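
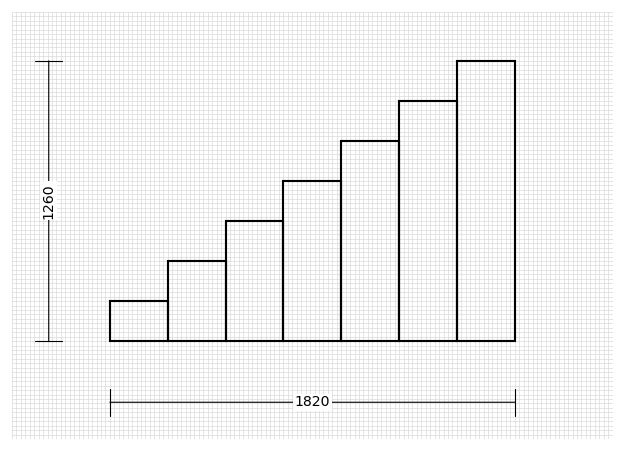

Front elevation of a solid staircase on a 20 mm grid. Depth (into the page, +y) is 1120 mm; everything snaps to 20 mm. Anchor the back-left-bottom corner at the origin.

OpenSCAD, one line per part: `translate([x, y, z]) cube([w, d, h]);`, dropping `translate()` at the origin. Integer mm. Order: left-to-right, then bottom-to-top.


cube([260, 1120, 180]);
translate([260, 0, 0]) cube([260, 1120, 360]);
translate([520, 0, 0]) cube([260, 1120, 540]);
translate([780, 0, 0]) cube([260, 1120, 720]);
translate([1040, 0, 0]) cube([260, 1120, 900]);
translate([1300, 0, 0]) cube([260, 1120, 1080]);
translate([1560, 0, 0]) cube([260, 1120, 1260]);


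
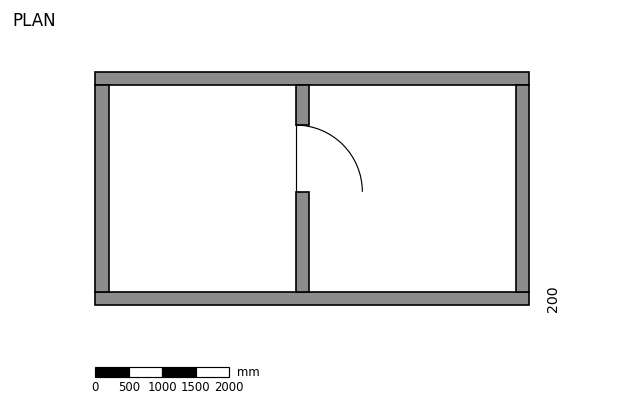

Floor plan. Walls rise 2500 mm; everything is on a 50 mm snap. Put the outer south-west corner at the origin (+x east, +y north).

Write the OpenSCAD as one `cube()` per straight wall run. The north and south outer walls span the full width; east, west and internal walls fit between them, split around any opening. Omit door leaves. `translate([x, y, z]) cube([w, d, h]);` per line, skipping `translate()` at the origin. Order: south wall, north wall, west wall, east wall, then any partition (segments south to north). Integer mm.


cube([6500, 200, 2500]);
translate([0, 3300, 0]) cube([6500, 200, 2500]);
translate([0, 200, 0]) cube([200, 3100, 2500]);
translate([6300, 200, 0]) cube([200, 3100, 2500]);
translate([3000, 200, 0]) cube([200, 1500, 2500]);
translate([3000, 2700, 0]) cube([200, 600, 2500]);


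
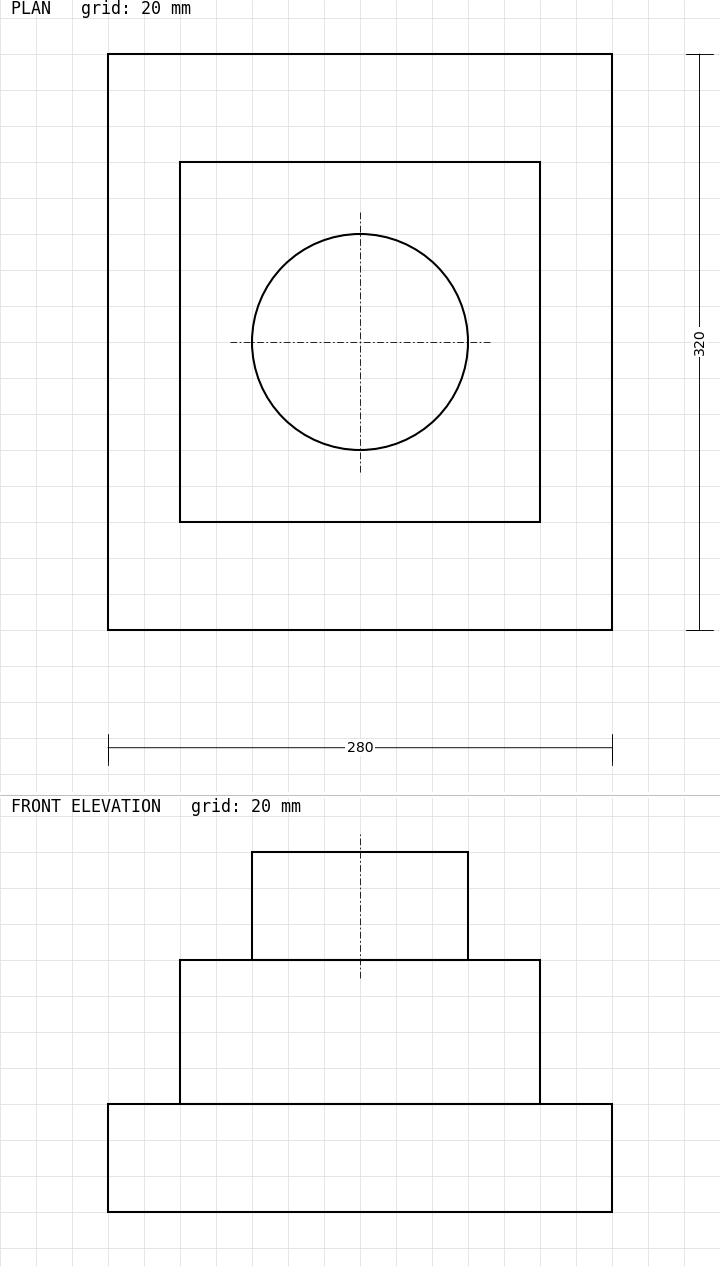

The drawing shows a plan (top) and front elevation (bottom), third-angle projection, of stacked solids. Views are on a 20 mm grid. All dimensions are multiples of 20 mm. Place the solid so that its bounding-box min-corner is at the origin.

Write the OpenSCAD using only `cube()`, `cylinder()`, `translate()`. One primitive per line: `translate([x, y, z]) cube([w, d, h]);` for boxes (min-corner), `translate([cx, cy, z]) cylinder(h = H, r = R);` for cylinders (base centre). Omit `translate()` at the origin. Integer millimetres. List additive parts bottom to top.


cube([280, 320, 60]);
translate([40, 60, 60]) cube([200, 200, 80]);
translate([140, 160, 140]) cylinder(h = 60, r = 60);


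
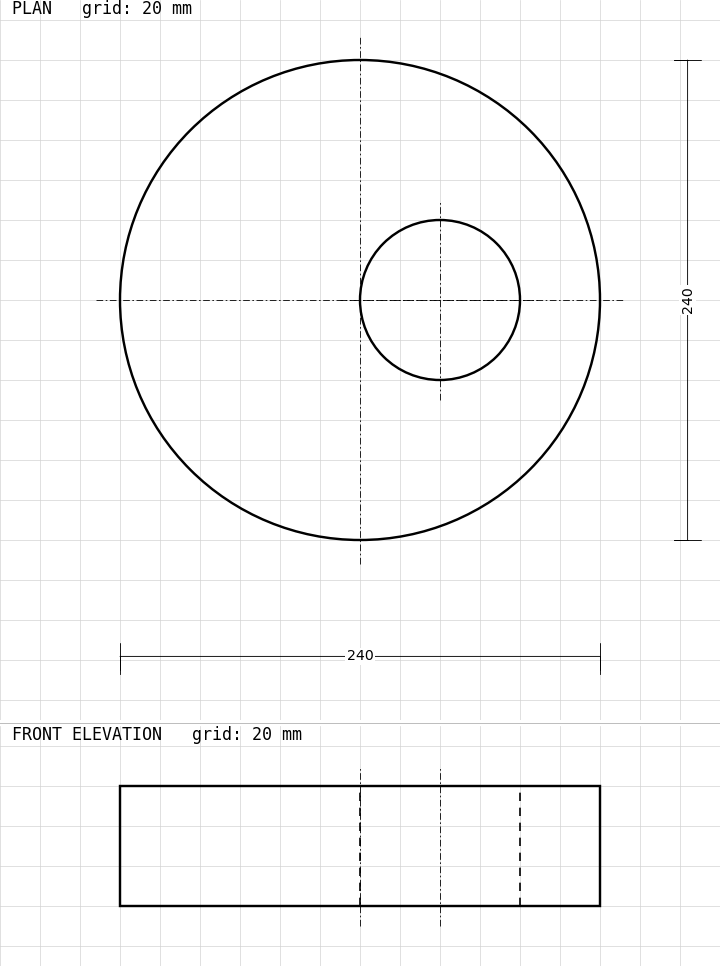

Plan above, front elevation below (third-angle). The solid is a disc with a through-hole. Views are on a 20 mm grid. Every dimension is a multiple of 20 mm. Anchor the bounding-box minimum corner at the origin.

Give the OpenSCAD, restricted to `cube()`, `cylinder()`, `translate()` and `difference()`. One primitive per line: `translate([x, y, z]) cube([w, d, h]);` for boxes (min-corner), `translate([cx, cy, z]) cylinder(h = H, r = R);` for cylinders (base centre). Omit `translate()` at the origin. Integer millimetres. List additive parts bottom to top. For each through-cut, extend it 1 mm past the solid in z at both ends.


difference() {
  translate([120, 120, 0]) cylinder(h = 60, r = 120);
  translate([160, 120, -1]) cylinder(h = 62, r = 40);
}


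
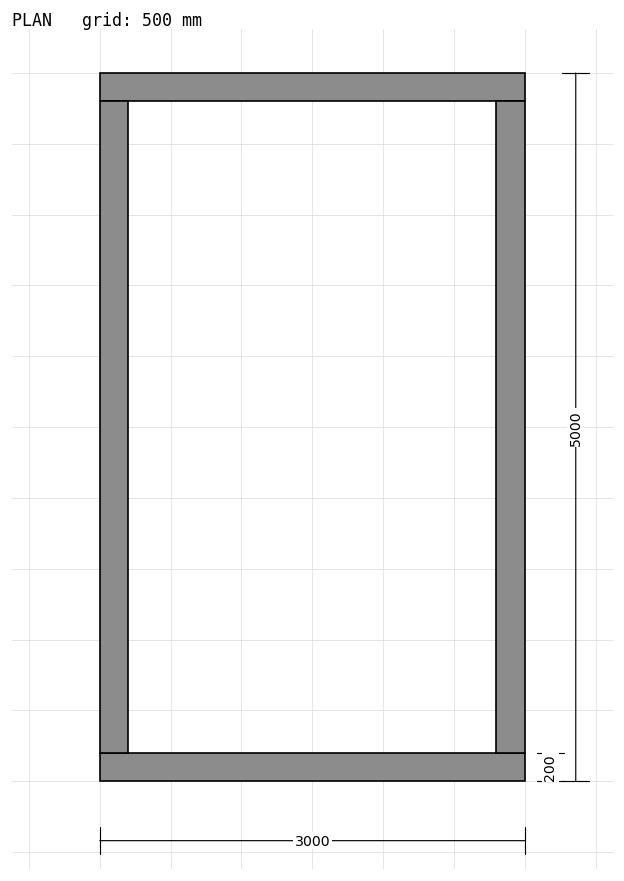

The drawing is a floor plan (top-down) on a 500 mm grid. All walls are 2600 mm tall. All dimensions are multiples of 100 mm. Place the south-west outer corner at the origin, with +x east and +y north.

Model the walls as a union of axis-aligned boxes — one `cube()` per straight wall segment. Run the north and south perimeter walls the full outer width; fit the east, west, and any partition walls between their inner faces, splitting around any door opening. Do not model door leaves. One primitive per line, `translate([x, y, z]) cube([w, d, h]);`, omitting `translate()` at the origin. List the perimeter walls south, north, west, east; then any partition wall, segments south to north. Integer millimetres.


cube([3000, 200, 2600]);
translate([0, 4800, 0]) cube([3000, 200, 2600]);
translate([0, 200, 0]) cube([200, 4600, 2600]);
translate([2800, 200, 0]) cube([200, 4600, 2600]);


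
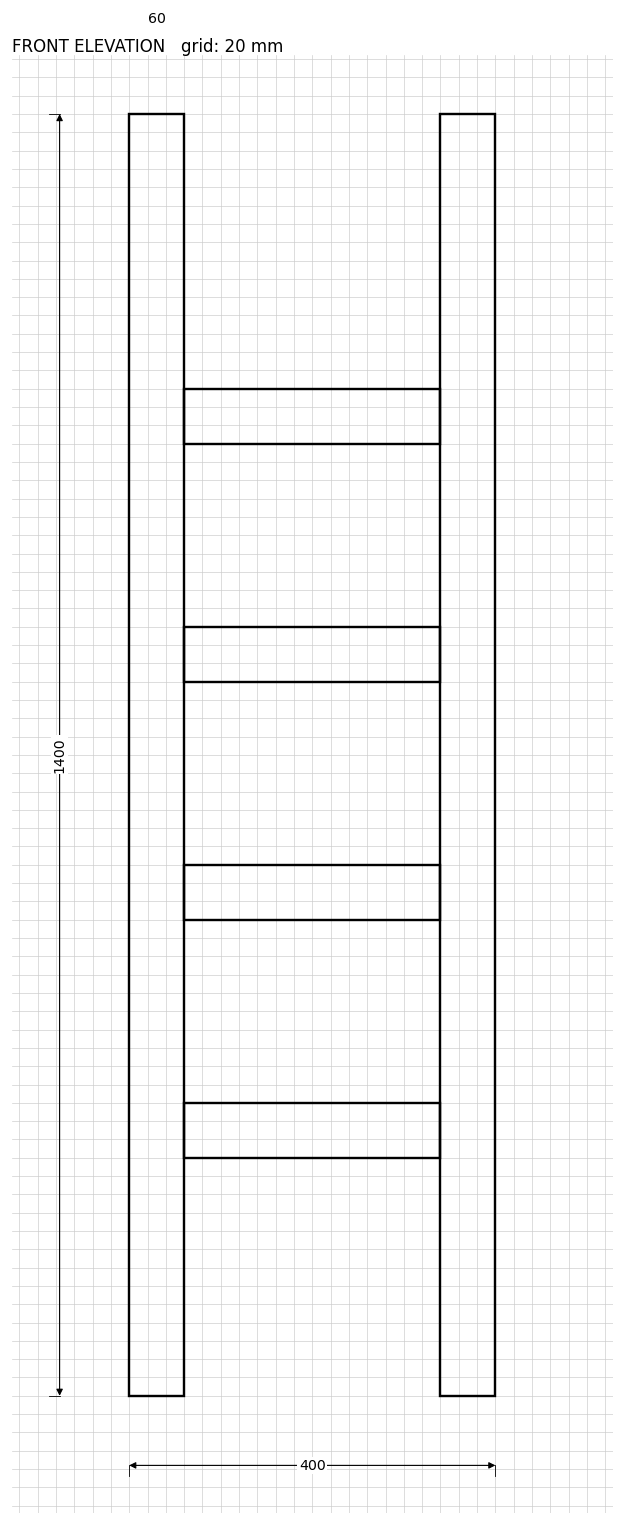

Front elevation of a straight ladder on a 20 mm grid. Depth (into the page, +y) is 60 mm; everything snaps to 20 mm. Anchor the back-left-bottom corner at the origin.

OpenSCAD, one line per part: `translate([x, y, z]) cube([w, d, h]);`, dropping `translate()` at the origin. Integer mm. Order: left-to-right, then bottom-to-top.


cube([60, 60, 1400]);
translate([60, 0, 260]) cube([280, 60, 60]);
translate([60, 0, 520]) cube([280, 60, 60]);
translate([60, 0, 780]) cube([280, 60, 60]);
translate([60, 0, 1040]) cube([280, 60, 60]);
translate([340, 0, 0]) cube([60, 60, 1400]);


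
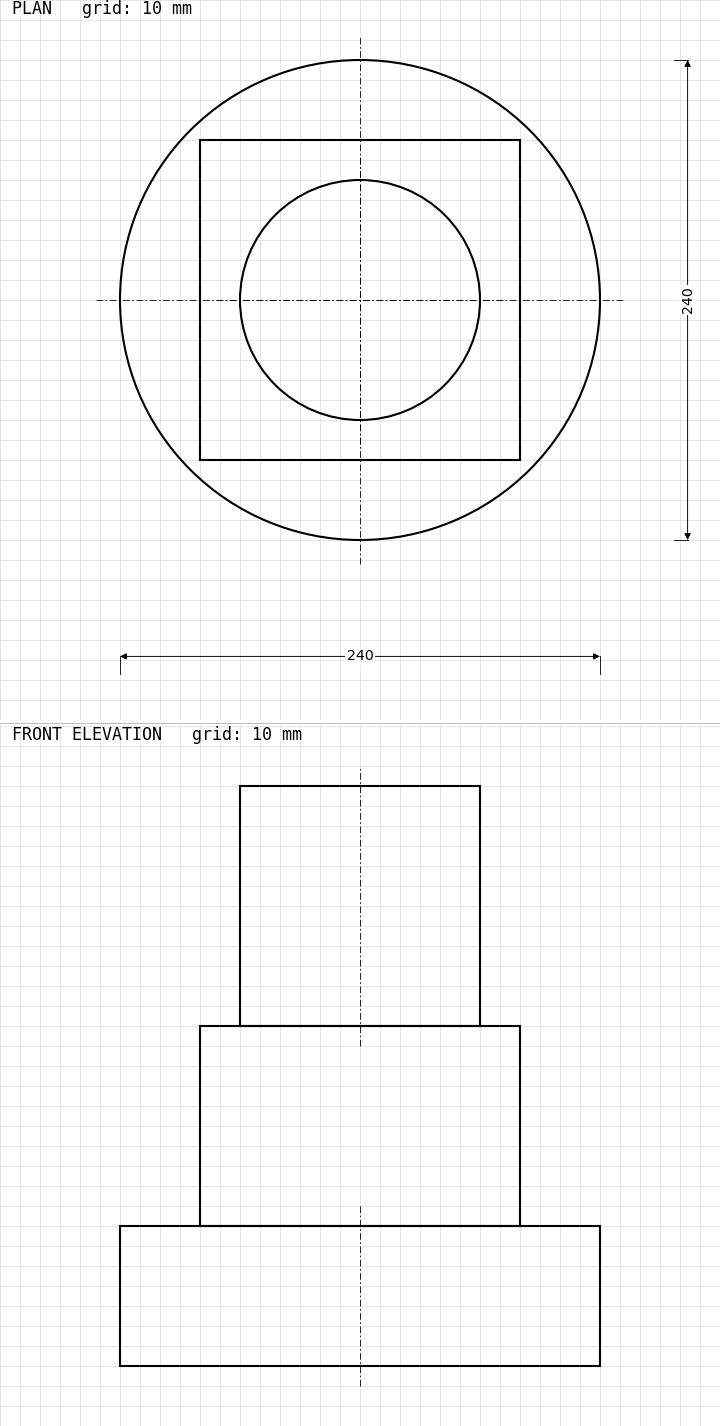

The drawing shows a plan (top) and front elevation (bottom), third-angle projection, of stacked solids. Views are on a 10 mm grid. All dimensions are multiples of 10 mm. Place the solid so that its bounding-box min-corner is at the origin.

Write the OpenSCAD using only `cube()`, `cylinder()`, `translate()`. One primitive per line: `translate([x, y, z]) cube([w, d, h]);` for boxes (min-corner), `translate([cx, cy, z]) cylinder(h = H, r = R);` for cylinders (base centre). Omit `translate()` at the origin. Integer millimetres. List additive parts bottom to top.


translate([120, 120, 0]) cylinder(h = 70, r = 120);
translate([40, 40, 70]) cube([160, 160, 100]);
translate([120, 120, 170]) cylinder(h = 120, r = 60);


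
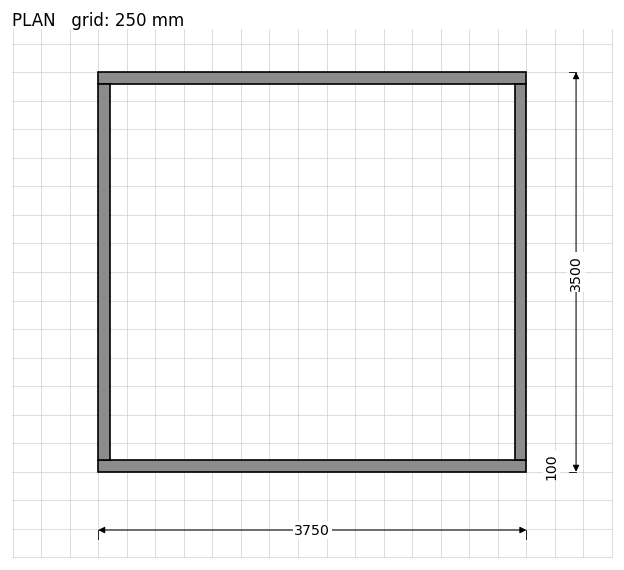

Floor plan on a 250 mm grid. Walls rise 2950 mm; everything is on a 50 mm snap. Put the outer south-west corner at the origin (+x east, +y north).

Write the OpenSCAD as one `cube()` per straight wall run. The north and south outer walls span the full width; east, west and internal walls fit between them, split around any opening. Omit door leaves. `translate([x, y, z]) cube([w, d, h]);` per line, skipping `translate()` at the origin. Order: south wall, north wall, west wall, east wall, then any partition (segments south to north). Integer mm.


cube([3750, 100, 2950]);
translate([0, 3400, 0]) cube([3750, 100, 2950]);
translate([0, 100, 0]) cube([100, 3300, 2950]);
translate([3650, 100, 0]) cube([100, 3300, 2950]);


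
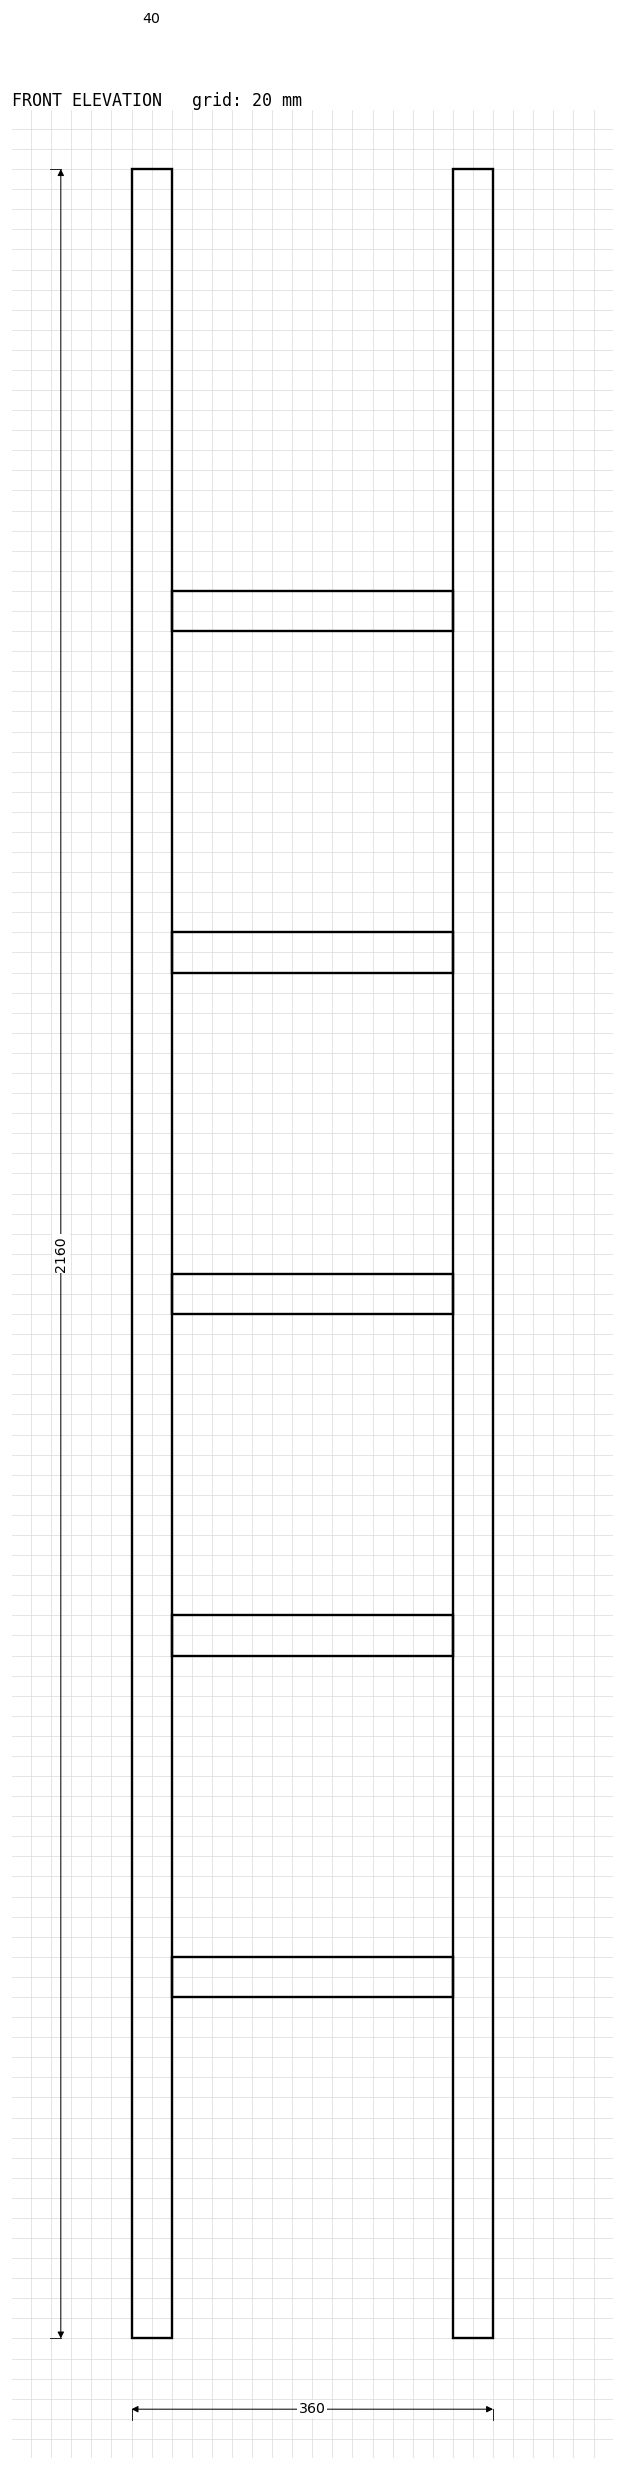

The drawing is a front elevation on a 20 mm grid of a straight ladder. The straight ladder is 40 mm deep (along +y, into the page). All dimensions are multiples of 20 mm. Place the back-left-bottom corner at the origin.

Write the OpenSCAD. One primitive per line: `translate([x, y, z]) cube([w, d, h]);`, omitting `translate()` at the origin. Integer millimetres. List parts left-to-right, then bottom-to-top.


cube([40, 40, 2160]);
translate([40, 0, 340]) cube([280, 40, 40]);
translate([40, 0, 680]) cube([280, 40, 40]);
translate([40, 0, 1020]) cube([280, 40, 40]);
translate([40, 0, 1360]) cube([280, 40, 40]);
translate([40, 0, 1700]) cube([280, 40, 40]);
translate([320, 0, 0]) cube([40, 40, 2160]);


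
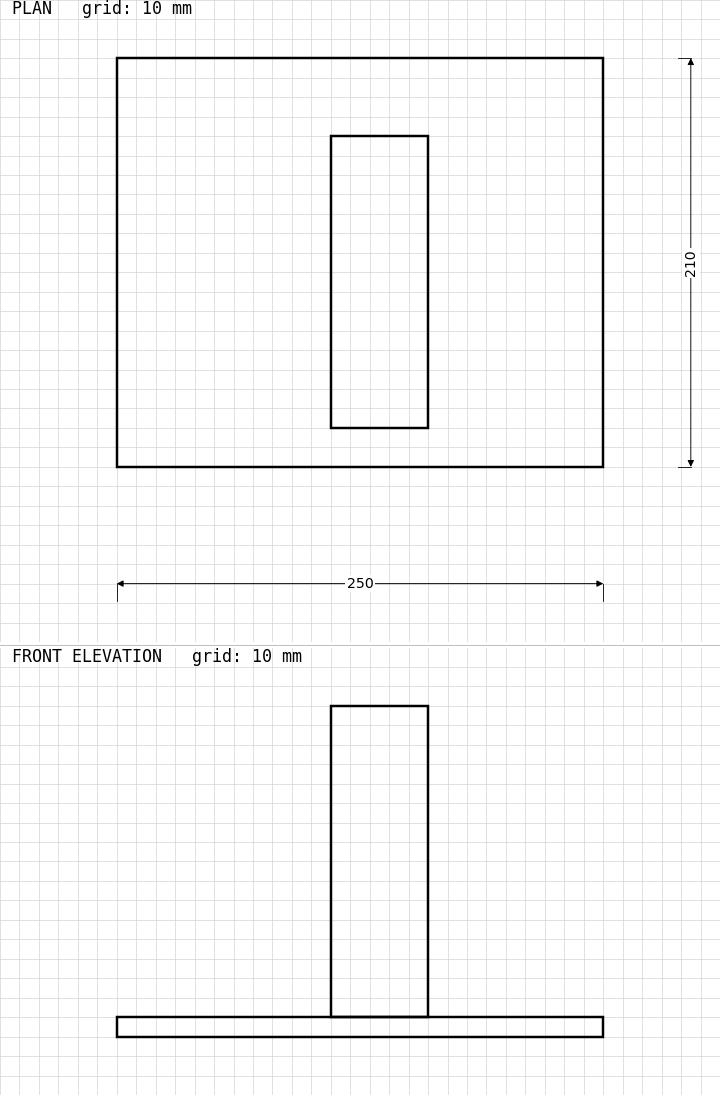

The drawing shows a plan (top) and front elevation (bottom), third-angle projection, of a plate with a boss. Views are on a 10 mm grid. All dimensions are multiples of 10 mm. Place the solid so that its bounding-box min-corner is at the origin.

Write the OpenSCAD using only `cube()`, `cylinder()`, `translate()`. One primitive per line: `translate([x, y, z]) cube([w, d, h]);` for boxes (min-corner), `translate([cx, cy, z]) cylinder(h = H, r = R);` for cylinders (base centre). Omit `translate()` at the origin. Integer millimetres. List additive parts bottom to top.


cube([250, 210, 10]);
translate([110, 20, 10]) cube([50, 150, 160]);


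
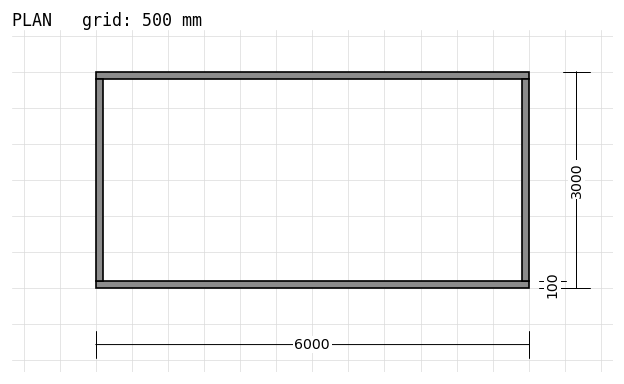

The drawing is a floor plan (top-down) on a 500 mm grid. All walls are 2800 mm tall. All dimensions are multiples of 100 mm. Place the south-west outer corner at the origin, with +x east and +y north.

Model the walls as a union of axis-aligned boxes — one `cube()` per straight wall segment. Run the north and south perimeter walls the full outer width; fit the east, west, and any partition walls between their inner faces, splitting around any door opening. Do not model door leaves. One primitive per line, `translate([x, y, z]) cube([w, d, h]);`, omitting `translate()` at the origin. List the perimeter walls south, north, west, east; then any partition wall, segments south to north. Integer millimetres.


cube([6000, 100, 2800]);
translate([0, 2900, 0]) cube([6000, 100, 2800]);
translate([0, 100, 0]) cube([100, 2800, 2800]);
translate([5900, 100, 0]) cube([100, 2800, 2800]);


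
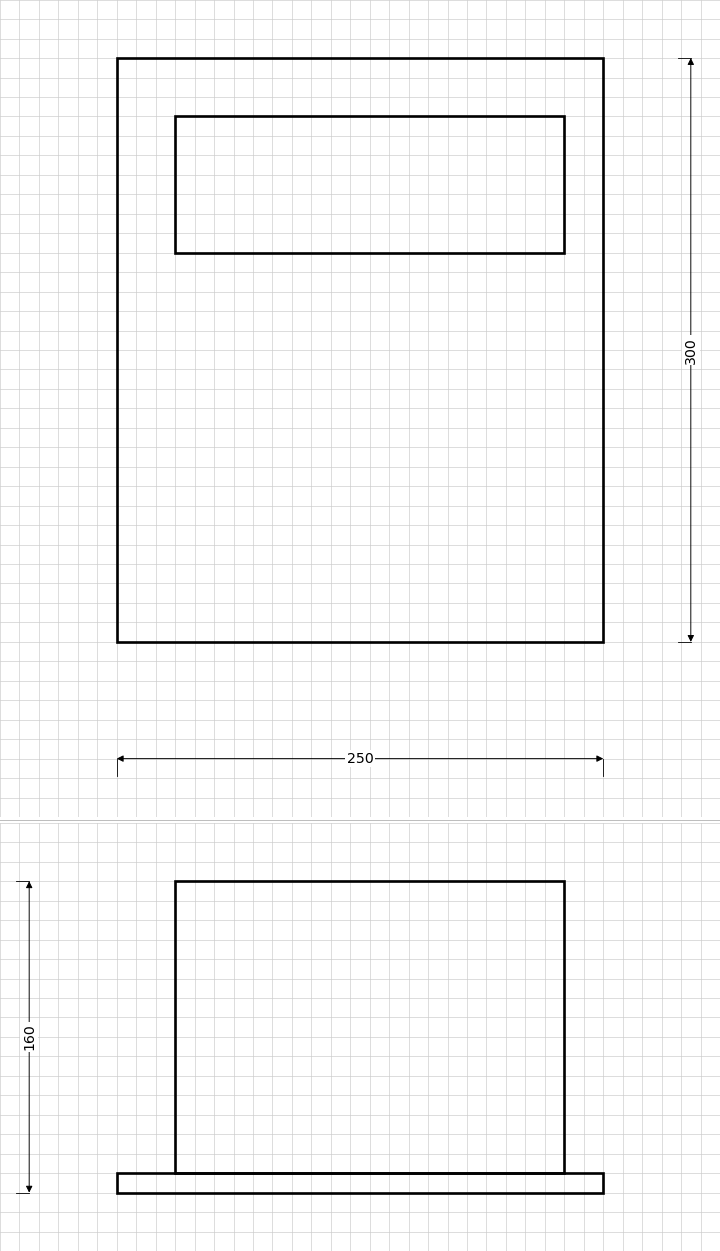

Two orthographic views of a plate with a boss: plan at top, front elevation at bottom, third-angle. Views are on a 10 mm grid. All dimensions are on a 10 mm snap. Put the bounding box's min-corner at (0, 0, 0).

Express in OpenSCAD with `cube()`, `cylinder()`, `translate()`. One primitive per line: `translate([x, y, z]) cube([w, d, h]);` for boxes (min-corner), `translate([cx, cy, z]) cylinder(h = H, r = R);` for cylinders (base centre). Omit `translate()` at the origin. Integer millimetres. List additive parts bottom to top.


cube([250, 300, 10]);
translate([30, 200, 10]) cube([200, 70, 150]);


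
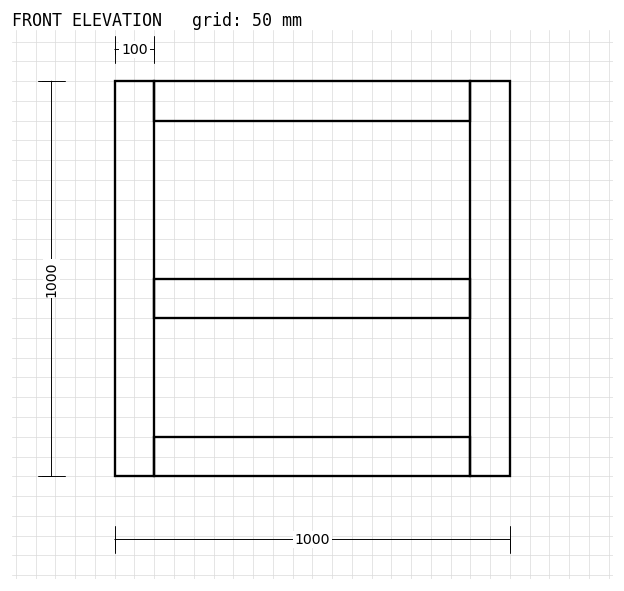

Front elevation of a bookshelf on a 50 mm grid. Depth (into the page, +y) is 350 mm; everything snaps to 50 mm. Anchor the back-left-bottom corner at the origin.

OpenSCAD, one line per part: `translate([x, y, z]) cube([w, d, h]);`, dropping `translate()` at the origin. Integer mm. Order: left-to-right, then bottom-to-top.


cube([100, 350, 1000]);
translate([100, 0, 0]) cube([800, 350, 100]);
translate([100, 0, 400]) cube([800, 350, 100]);
translate([100, 0, 900]) cube([800, 350, 100]);
translate([900, 0, 0]) cube([100, 350, 1000]);


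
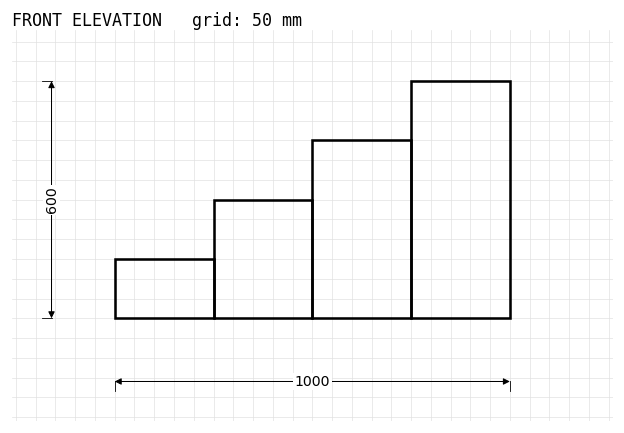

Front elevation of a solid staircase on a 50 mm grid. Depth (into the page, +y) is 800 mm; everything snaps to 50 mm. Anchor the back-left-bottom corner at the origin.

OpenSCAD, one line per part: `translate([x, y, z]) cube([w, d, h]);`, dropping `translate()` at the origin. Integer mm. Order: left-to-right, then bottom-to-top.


cube([250, 800, 150]);
translate([250, 0, 0]) cube([250, 800, 300]);
translate([500, 0, 0]) cube([250, 800, 450]);
translate([750, 0, 0]) cube([250, 800, 600]);


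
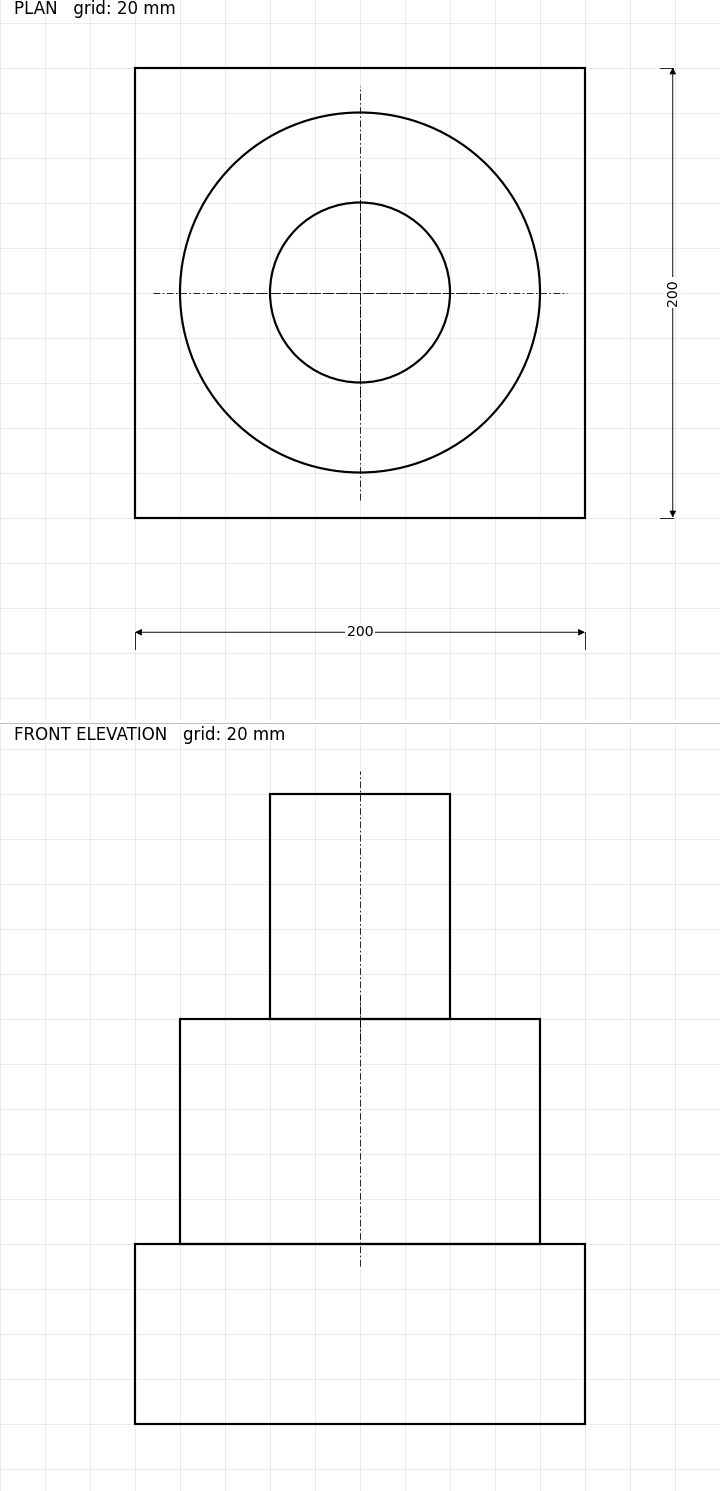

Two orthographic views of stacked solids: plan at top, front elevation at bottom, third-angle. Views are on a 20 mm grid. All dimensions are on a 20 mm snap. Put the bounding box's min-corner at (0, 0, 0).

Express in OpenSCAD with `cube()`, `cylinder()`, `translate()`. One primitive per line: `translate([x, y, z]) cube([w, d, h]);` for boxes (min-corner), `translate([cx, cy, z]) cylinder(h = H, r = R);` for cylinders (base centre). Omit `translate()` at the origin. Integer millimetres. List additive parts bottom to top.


cube([200, 200, 80]);
translate([100, 100, 80]) cylinder(h = 100, r = 80);
translate([100, 100, 180]) cylinder(h = 100, r = 40);


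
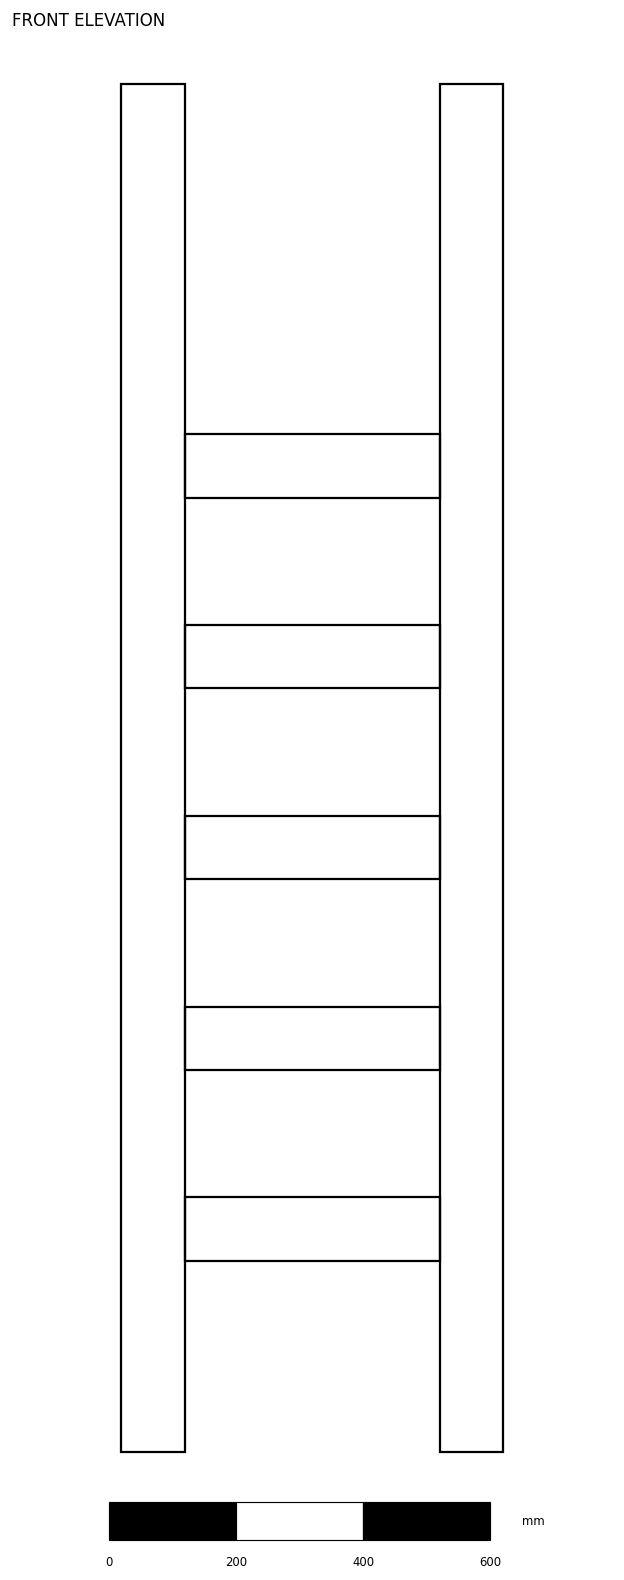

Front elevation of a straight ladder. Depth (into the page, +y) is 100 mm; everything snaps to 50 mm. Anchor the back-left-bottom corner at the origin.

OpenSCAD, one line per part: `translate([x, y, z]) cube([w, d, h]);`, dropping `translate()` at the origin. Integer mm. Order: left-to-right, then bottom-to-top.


cube([100, 100, 2150]);
translate([100, 0, 300]) cube([400, 100, 100]);
translate([100, 0, 600]) cube([400, 100, 100]);
translate([100, 0, 900]) cube([400, 100, 100]);
translate([100, 0, 1200]) cube([400, 100, 100]);
translate([100, 0, 1500]) cube([400, 100, 100]);
translate([500, 0, 0]) cube([100, 100, 2150]);


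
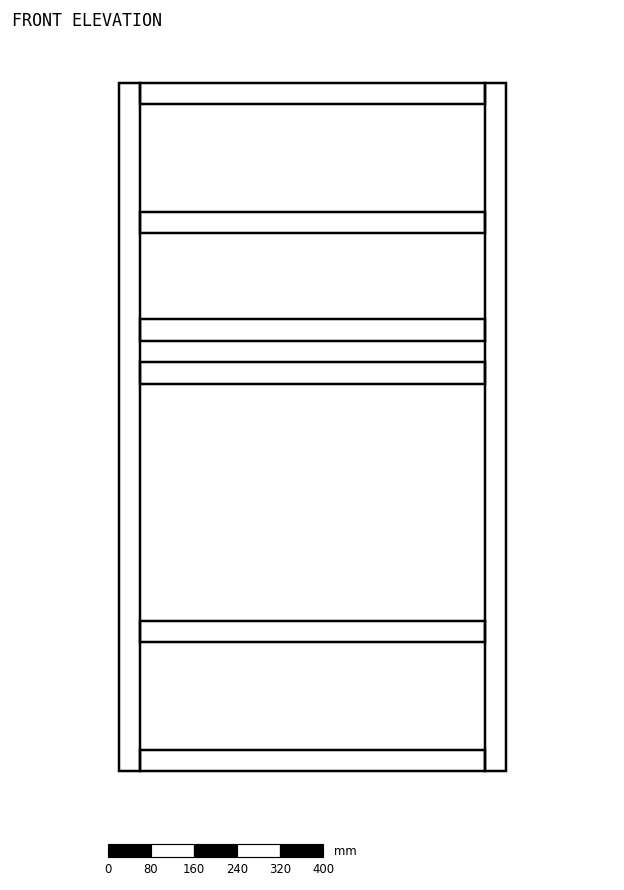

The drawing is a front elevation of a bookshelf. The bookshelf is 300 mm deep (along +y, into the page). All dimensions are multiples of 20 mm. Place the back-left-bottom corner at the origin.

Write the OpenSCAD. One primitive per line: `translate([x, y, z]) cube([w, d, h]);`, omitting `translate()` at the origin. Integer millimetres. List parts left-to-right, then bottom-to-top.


cube([40, 300, 1280]);
translate([40, 0, 0]) cube([640, 300, 40]);
translate([40, 0, 240]) cube([640, 300, 40]);
translate([40, 0, 720]) cube([640, 300, 40]);
translate([40, 0, 800]) cube([640, 300, 40]);
translate([40, 0, 1000]) cube([640, 300, 40]);
translate([40, 0, 1240]) cube([640, 300, 40]);
translate([680, 0, 0]) cube([40, 300, 1280]);


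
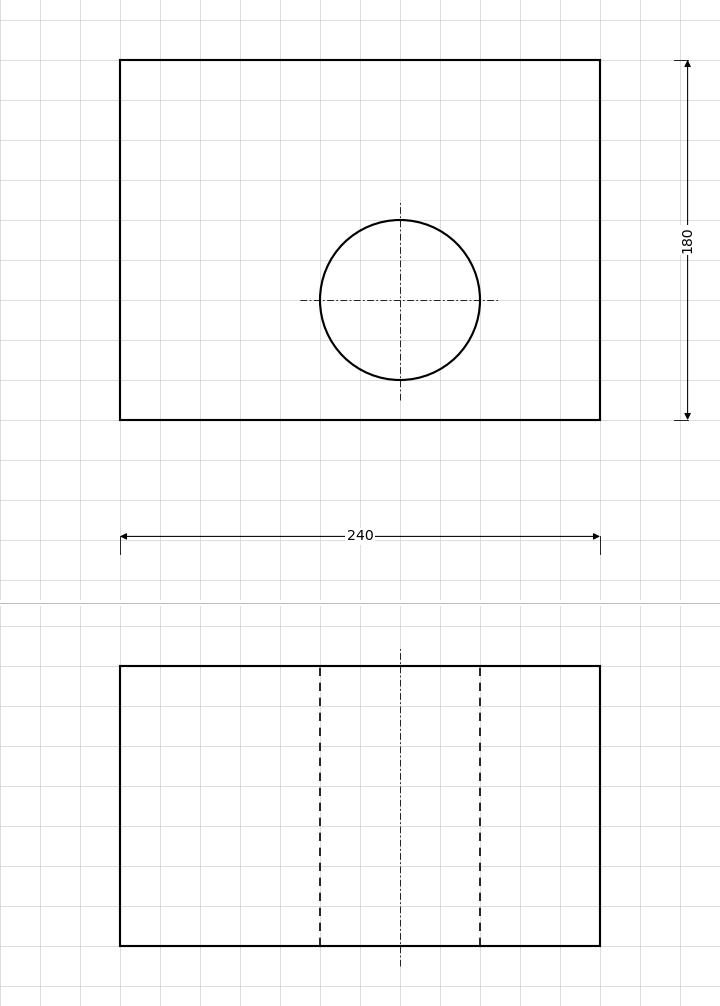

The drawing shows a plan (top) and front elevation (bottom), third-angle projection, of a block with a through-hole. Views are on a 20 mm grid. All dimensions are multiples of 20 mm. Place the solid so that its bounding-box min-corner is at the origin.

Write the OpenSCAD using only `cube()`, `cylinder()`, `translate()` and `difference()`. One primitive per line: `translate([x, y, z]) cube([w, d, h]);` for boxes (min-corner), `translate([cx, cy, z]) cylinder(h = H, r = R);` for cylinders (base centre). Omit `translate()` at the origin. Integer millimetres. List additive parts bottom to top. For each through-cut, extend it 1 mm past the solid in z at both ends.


difference() {
  cube([240, 180, 140]);
  translate([140, 60, -1]) cylinder(h = 142, r = 40);
}


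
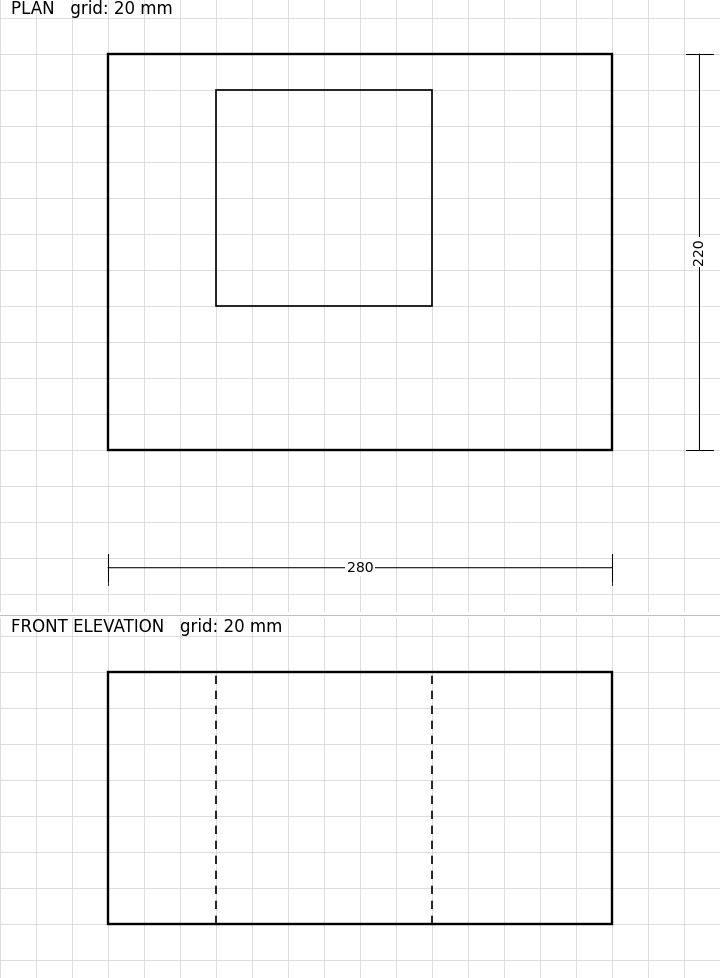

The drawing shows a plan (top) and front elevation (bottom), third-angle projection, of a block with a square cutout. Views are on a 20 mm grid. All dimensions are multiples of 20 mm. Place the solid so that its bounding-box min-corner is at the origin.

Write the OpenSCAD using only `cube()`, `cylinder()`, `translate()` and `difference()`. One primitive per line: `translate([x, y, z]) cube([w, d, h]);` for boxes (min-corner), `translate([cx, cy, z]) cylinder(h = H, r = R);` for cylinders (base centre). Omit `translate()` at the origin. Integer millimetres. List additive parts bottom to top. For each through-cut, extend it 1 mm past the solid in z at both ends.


difference() {
  cube([280, 220, 140]);
  translate([60, 80, -1]) cube([120, 120, 142]);
}


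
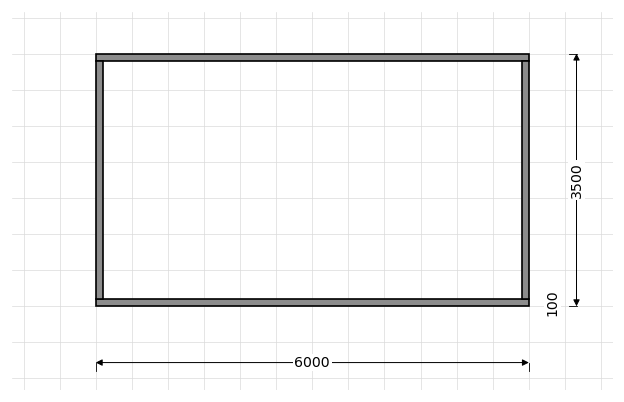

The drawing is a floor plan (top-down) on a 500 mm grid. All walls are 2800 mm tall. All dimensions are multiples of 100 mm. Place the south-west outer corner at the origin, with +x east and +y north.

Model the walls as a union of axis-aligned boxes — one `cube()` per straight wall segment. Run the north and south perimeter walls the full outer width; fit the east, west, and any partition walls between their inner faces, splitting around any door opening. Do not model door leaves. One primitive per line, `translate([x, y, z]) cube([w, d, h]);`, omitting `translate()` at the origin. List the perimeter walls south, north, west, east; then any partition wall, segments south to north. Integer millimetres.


cube([6000, 100, 2800]);
translate([0, 3400, 0]) cube([6000, 100, 2800]);
translate([0, 100, 0]) cube([100, 3300, 2800]);
translate([5900, 100, 0]) cube([100, 3300, 2800]);


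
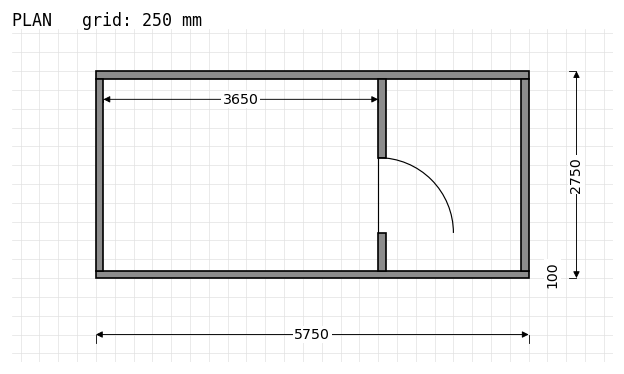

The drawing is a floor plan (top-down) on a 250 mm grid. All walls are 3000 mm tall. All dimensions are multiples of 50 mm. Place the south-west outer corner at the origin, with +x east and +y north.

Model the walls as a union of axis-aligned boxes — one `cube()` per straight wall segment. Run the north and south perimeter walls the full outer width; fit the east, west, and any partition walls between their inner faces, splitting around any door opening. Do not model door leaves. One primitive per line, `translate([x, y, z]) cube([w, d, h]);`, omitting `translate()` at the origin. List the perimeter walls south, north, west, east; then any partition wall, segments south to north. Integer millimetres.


cube([5750, 100, 3000]);
translate([0, 2650, 0]) cube([5750, 100, 3000]);
translate([0, 100, 0]) cube([100, 2550, 3000]);
translate([5650, 100, 0]) cube([100, 2550, 3000]);
translate([3750, 100, 0]) cube([100, 500, 3000]);
translate([3750, 1600, 0]) cube([100, 1050, 3000]);


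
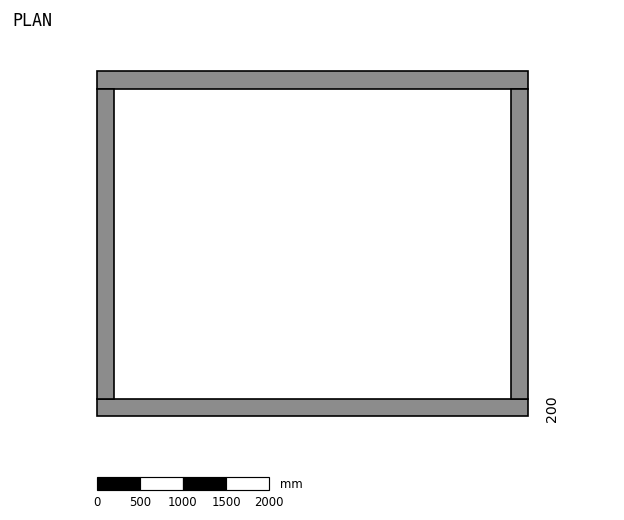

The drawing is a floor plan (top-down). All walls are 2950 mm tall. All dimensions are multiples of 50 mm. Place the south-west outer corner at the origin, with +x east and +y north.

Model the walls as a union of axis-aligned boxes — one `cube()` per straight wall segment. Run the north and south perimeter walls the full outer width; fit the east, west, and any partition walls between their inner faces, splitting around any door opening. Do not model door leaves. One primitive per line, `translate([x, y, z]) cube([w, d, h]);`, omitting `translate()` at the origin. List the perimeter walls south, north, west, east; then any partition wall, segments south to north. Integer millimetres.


cube([5000, 200, 2950]);
translate([0, 3800, 0]) cube([5000, 200, 2950]);
translate([0, 200, 0]) cube([200, 3600, 2950]);
translate([4800, 200, 0]) cube([200, 3600, 2950]);


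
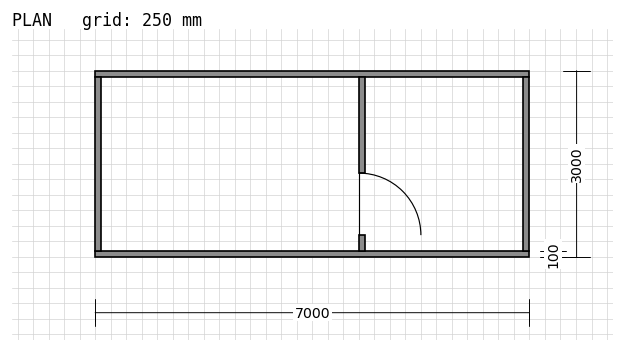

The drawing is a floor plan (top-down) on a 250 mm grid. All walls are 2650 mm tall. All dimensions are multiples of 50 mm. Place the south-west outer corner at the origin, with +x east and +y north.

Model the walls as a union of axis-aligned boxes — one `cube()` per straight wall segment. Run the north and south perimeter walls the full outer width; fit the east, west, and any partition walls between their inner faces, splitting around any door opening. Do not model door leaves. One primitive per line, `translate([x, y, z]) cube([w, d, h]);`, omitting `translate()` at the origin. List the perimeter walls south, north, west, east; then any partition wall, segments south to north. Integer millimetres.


cube([7000, 100, 2650]);
translate([0, 2900, 0]) cube([7000, 100, 2650]);
translate([0, 100, 0]) cube([100, 2800, 2650]);
translate([6900, 100, 0]) cube([100, 2800, 2650]);
translate([4250, 100, 0]) cube([100, 250, 2650]);
translate([4250, 1350, 0]) cube([100, 1550, 2650]);


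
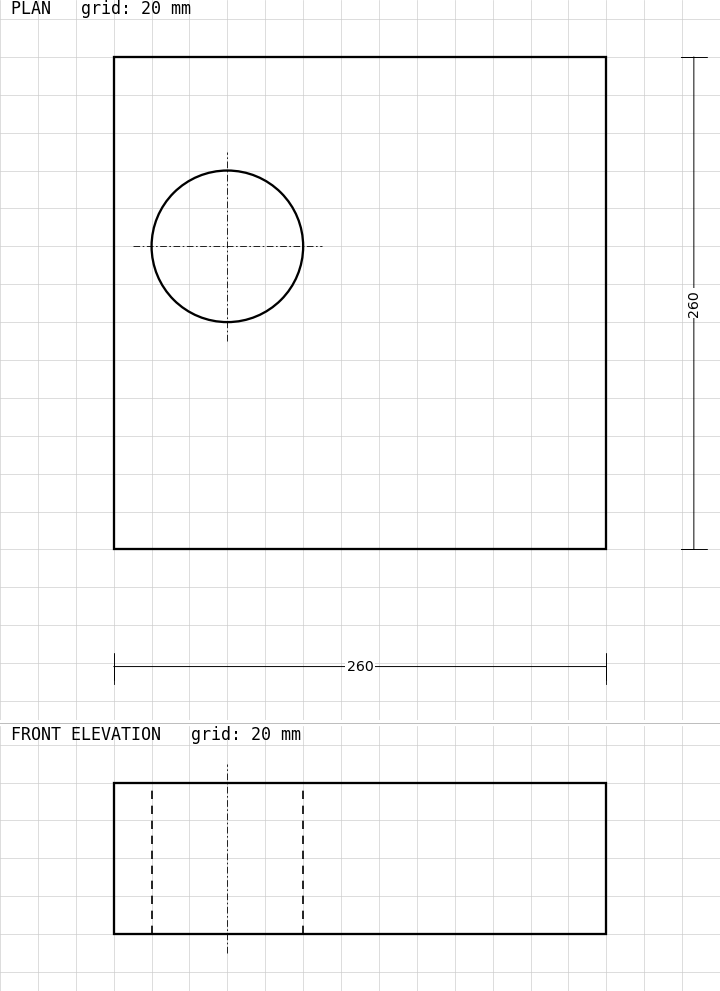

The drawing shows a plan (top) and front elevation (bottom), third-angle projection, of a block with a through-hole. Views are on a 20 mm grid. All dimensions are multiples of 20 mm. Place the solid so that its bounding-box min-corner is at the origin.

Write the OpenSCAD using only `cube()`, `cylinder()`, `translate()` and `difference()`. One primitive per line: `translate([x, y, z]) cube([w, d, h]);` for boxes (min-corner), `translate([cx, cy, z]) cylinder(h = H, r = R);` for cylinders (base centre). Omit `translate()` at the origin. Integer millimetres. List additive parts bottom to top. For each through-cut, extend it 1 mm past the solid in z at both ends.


difference() {
  cube([260, 260, 80]);
  translate([60, 160, -1]) cylinder(h = 82, r = 40);
}


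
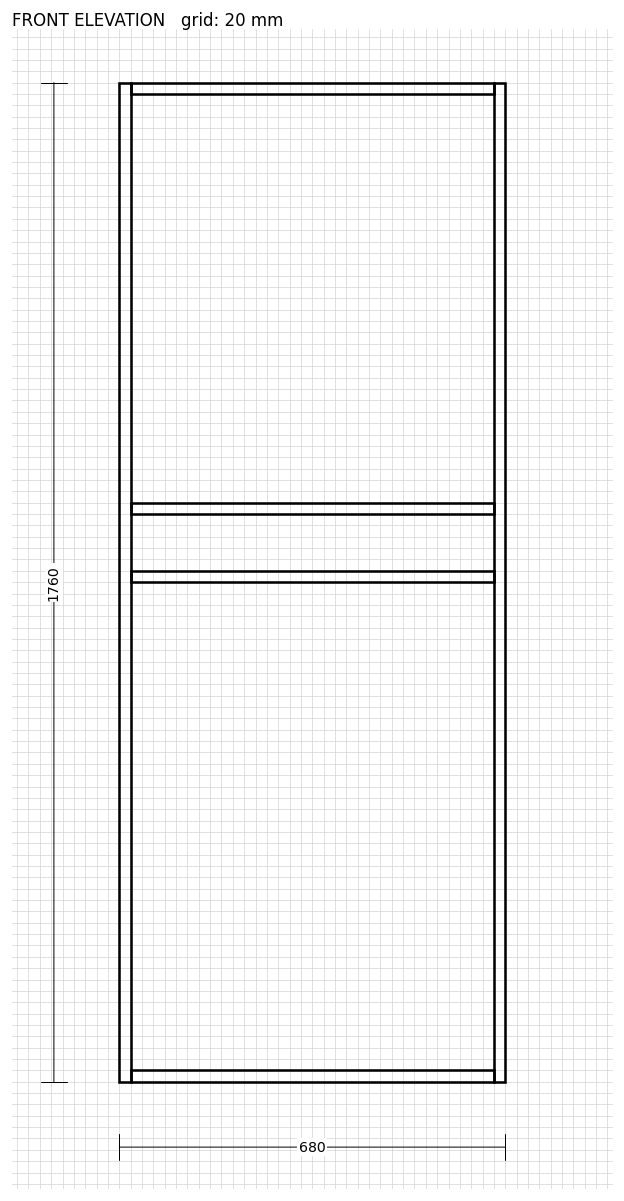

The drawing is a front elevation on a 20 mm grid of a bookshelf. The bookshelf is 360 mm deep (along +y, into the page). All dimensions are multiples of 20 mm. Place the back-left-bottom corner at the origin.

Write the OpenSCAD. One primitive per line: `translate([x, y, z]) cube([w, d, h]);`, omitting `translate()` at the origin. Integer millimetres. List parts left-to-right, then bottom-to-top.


cube([20, 360, 1760]);
translate([20, 0, 0]) cube([640, 360, 20]);
translate([20, 0, 880]) cube([640, 360, 20]);
translate([20, 0, 1000]) cube([640, 360, 20]);
translate([20, 0, 1740]) cube([640, 360, 20]);
translate([660, 0, 0]) cube([20, 360, 1760]);


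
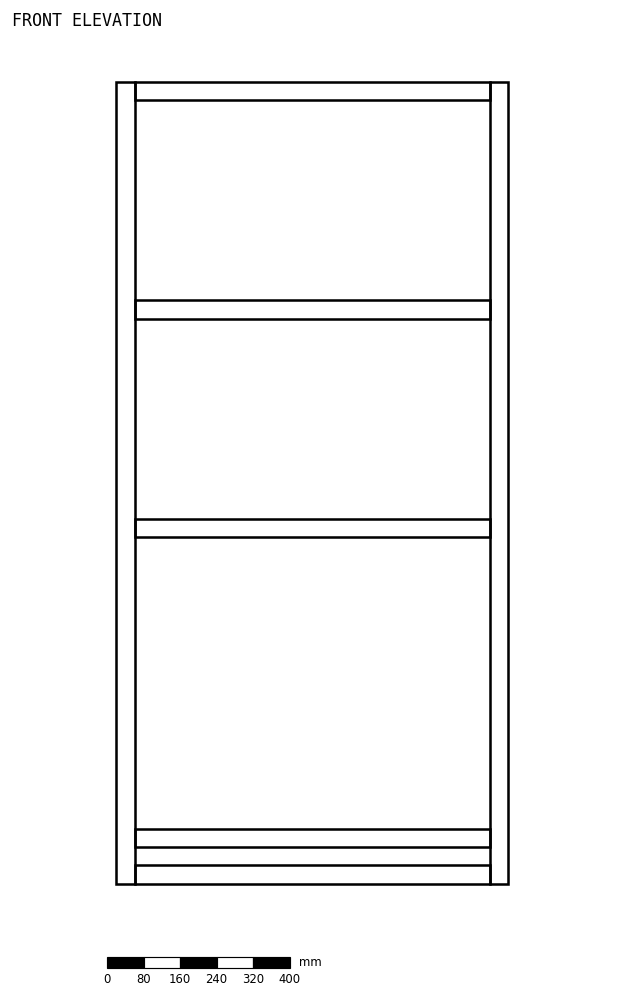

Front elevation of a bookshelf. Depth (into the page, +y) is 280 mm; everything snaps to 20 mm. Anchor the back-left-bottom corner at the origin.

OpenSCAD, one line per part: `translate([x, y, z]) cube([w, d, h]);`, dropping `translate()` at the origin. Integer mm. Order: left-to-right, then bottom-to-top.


cube([40, 280, 1760]);
translate([40, 0, 0]) cube([780, 280, 40]);
translate([40, 0, 80]) cube([780, 280, 40]);
translate([40, 0, 760]) cube([780, 280, 40]);
translate([40, 0, 1240]) cube([780, 280, 40]);
translate([40, 0, 1720]) cube([780, 280, 40]);
translate([820, 0, 0]) cube([40, 280, 1760]);


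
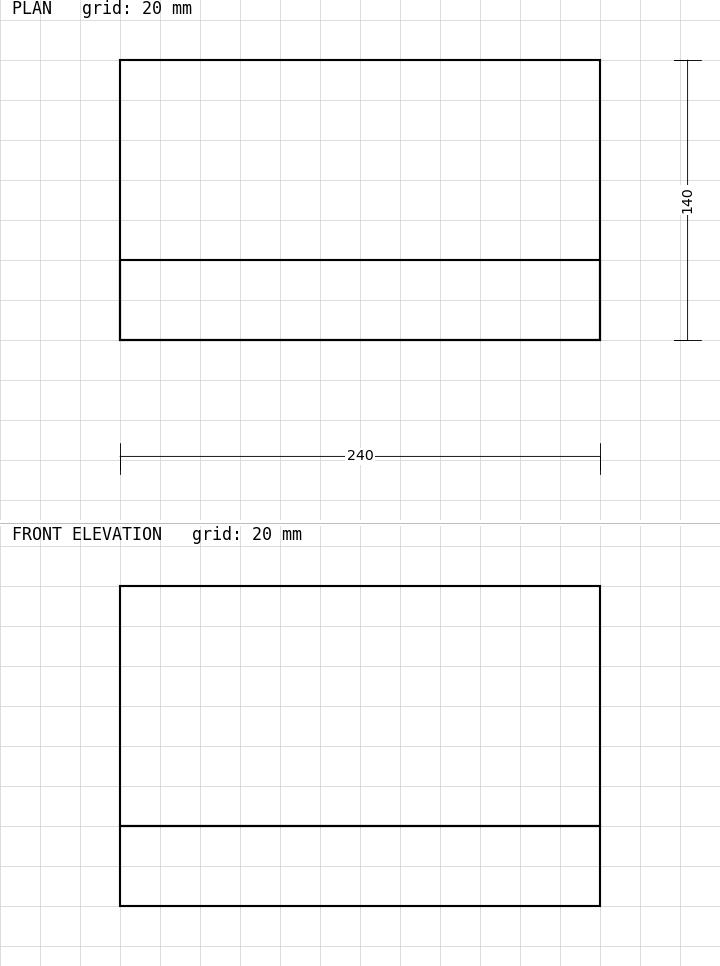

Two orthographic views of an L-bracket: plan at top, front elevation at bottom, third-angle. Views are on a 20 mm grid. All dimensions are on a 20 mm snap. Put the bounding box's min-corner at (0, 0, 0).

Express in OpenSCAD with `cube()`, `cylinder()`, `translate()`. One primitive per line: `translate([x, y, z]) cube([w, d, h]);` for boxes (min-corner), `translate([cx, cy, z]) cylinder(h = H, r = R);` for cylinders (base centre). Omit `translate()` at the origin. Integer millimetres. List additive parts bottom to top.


cube([240, 140, 40]);
translate([0, 0, 40]) cube([240, 40, 120]);


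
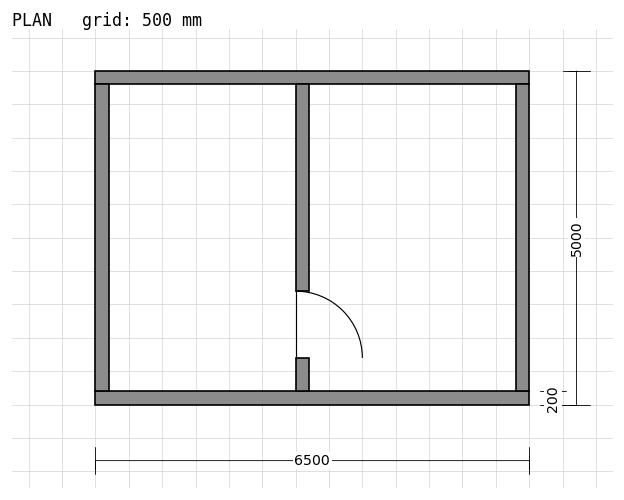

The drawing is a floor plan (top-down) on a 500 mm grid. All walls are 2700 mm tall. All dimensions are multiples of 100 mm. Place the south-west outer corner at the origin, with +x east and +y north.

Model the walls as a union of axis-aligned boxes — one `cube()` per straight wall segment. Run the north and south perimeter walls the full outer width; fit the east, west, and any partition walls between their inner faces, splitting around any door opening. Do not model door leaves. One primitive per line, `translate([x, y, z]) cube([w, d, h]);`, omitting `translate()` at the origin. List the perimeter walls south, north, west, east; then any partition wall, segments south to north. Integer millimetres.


cube([6500, 200, 2700]);
translate([0, 4800, 0]) cube([6500, 200, 2700]);
translate([0, 200, 0]) cube([200, 4600, 2700]);
translate([6300, 200, 0]) cube([200, 4600, 2700]);
translate([3000, 200, 0]) cube([200, 500, 2700]);
translate([3000, 1700, 0]) cube([200, 3100, 2700]);


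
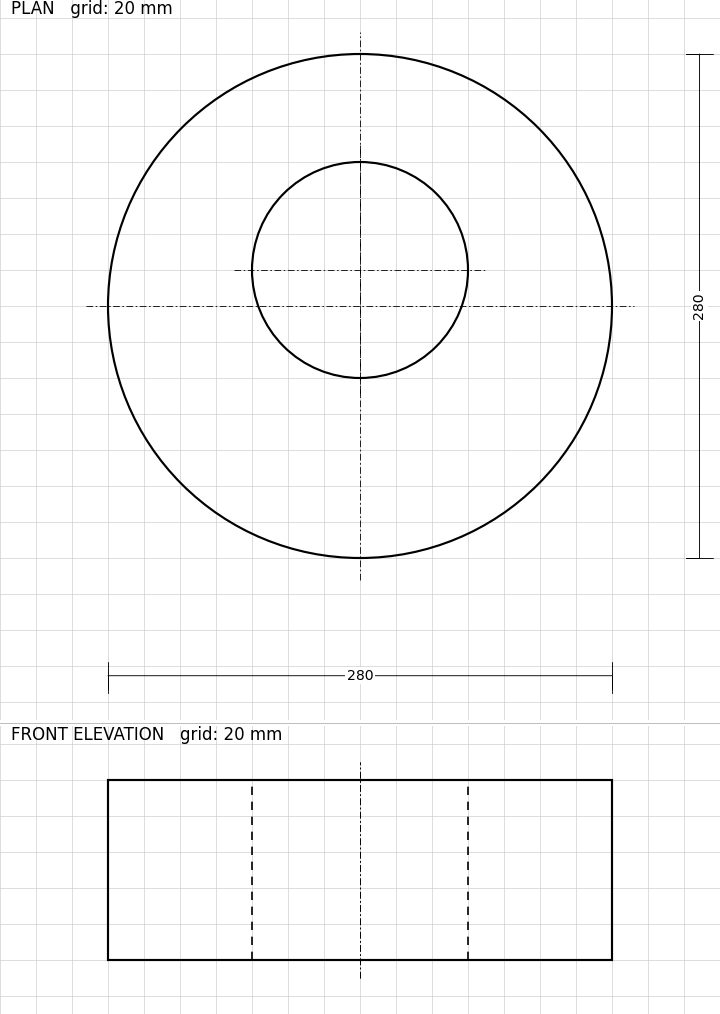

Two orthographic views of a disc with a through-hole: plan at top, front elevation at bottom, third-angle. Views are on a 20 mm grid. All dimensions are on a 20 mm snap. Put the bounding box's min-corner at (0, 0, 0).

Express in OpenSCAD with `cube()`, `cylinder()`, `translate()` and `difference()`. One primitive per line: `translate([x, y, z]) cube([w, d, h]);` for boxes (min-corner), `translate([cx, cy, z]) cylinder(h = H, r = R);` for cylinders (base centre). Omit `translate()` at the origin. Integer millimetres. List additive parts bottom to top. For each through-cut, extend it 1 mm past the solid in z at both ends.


difference() {
  translate([140, 140, 0]) cylinder(h = 100, r = 140);
  translate([140, 160, -1]) cylinder(h = 102, r = 60);
}


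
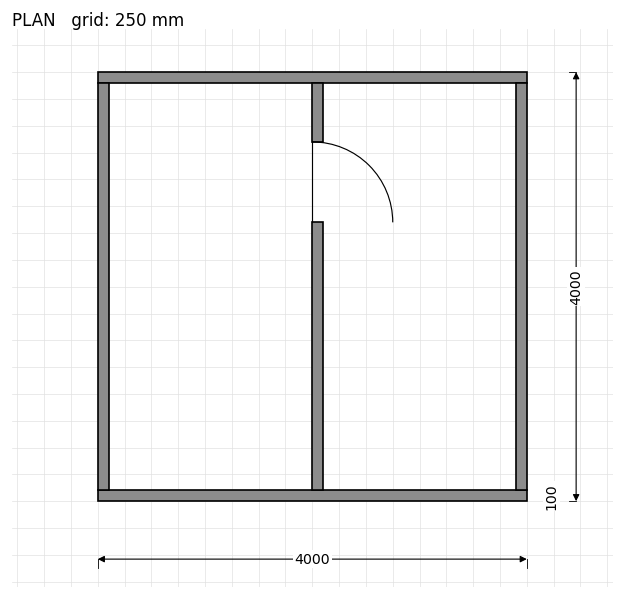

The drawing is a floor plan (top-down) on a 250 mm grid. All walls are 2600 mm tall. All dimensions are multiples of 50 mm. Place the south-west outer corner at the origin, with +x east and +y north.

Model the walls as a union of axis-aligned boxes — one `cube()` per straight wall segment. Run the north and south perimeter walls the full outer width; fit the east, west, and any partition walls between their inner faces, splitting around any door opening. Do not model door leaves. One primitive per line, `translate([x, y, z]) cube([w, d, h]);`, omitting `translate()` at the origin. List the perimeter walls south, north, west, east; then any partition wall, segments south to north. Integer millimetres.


cube([4000, 100, 2600]);
translate([0, 3900, 0]) cube([4000, 100, 2600]);
translate([0, 100, 0]) cube([100, 3800, 2600]);
translate([3900, 100, 0]) cube([100, 3800, 2600]);
translate([2000, 100, 0]) cube([100, 2500, 2600]);
translate([2000, 3350, 0]) cube([100, 550, 2600]);


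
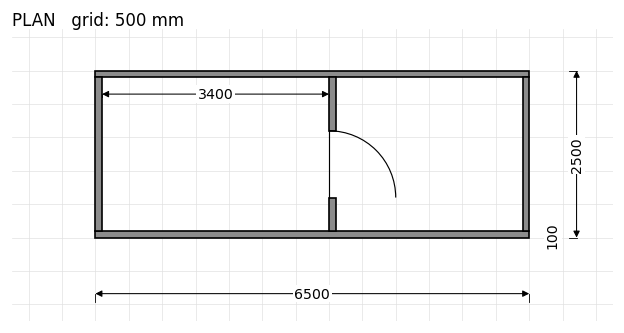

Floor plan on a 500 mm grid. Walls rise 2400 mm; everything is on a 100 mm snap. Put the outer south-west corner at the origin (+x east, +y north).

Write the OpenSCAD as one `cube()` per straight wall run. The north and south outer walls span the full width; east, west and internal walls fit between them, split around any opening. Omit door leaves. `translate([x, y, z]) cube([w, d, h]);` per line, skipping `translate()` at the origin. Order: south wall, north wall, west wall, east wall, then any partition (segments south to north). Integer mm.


cube([6500, 100, 2400]);
translate([0, 2400, 0]) cube([6500, 100, 2400]);
translate([0, 100, 0]) cube([100, 2300, 2400]);
translate([6400, 100, 0]) cube([100, 2300, 2400]);
translate([3500, 100, 0]) cube([100, 500, 2400]);
translate([3500, 1600, 0]) cube([100, 800, 2400]);


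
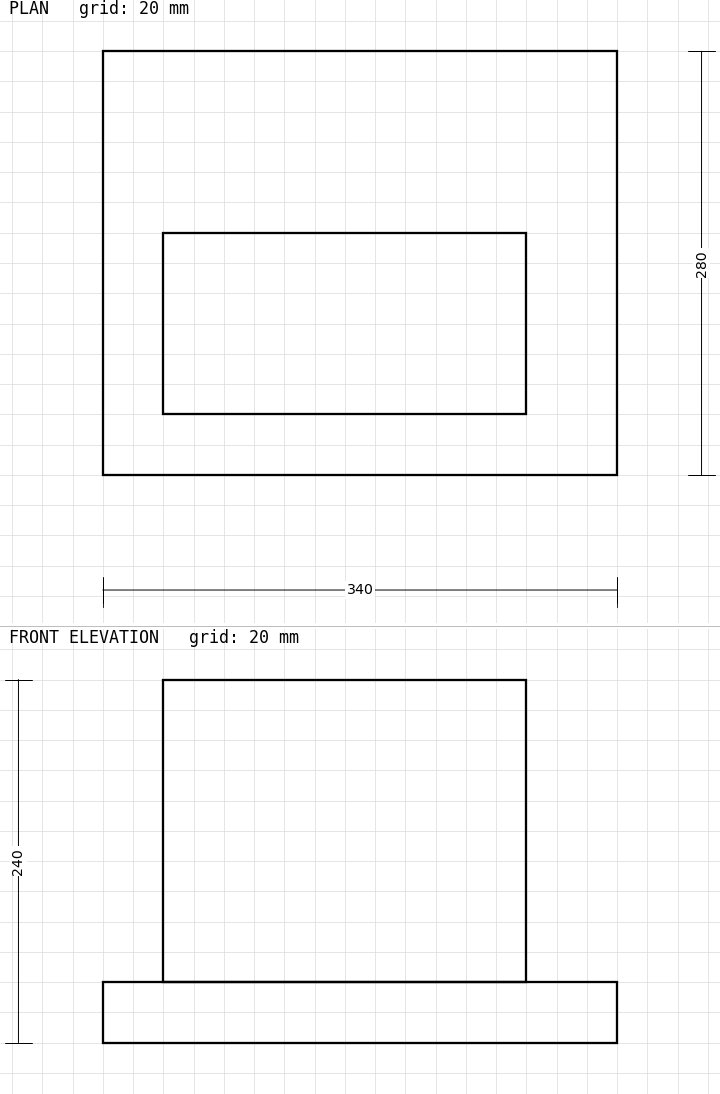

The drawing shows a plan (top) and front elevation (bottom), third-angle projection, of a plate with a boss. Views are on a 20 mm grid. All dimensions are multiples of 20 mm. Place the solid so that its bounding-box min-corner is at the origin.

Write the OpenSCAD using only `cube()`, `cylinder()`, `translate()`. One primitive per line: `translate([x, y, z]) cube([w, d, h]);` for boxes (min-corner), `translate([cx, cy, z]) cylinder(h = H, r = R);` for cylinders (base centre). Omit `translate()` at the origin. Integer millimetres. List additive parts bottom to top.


cube([340, 280, 40]);
translate([40, 40, 40]) cube([240, 120, 200]);


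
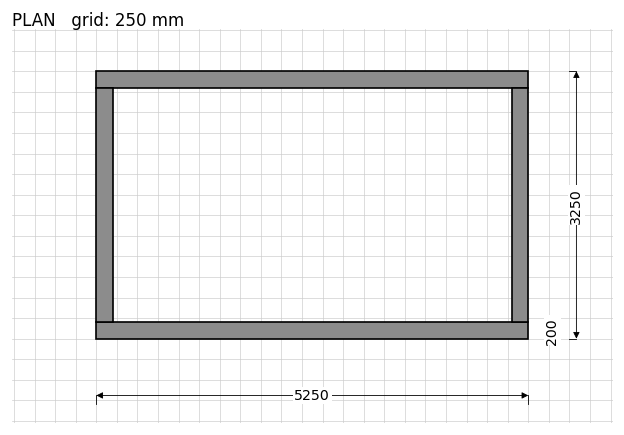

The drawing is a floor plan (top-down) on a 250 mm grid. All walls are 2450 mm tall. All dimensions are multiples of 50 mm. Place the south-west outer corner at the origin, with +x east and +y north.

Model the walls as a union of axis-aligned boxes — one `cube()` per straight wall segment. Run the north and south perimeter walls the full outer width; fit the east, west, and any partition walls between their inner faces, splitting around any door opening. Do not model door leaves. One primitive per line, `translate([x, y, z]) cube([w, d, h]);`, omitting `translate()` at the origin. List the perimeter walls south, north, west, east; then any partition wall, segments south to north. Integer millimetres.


cube([5250, 200, 2450]);
translate([0, 3050, 0]) cube([5250, 200, 2450]);
translate([0, 200, 0]) cube([200, 2850, 2450]);
translate([5050, 200, 0]) cube([200, 2850, 2450]);


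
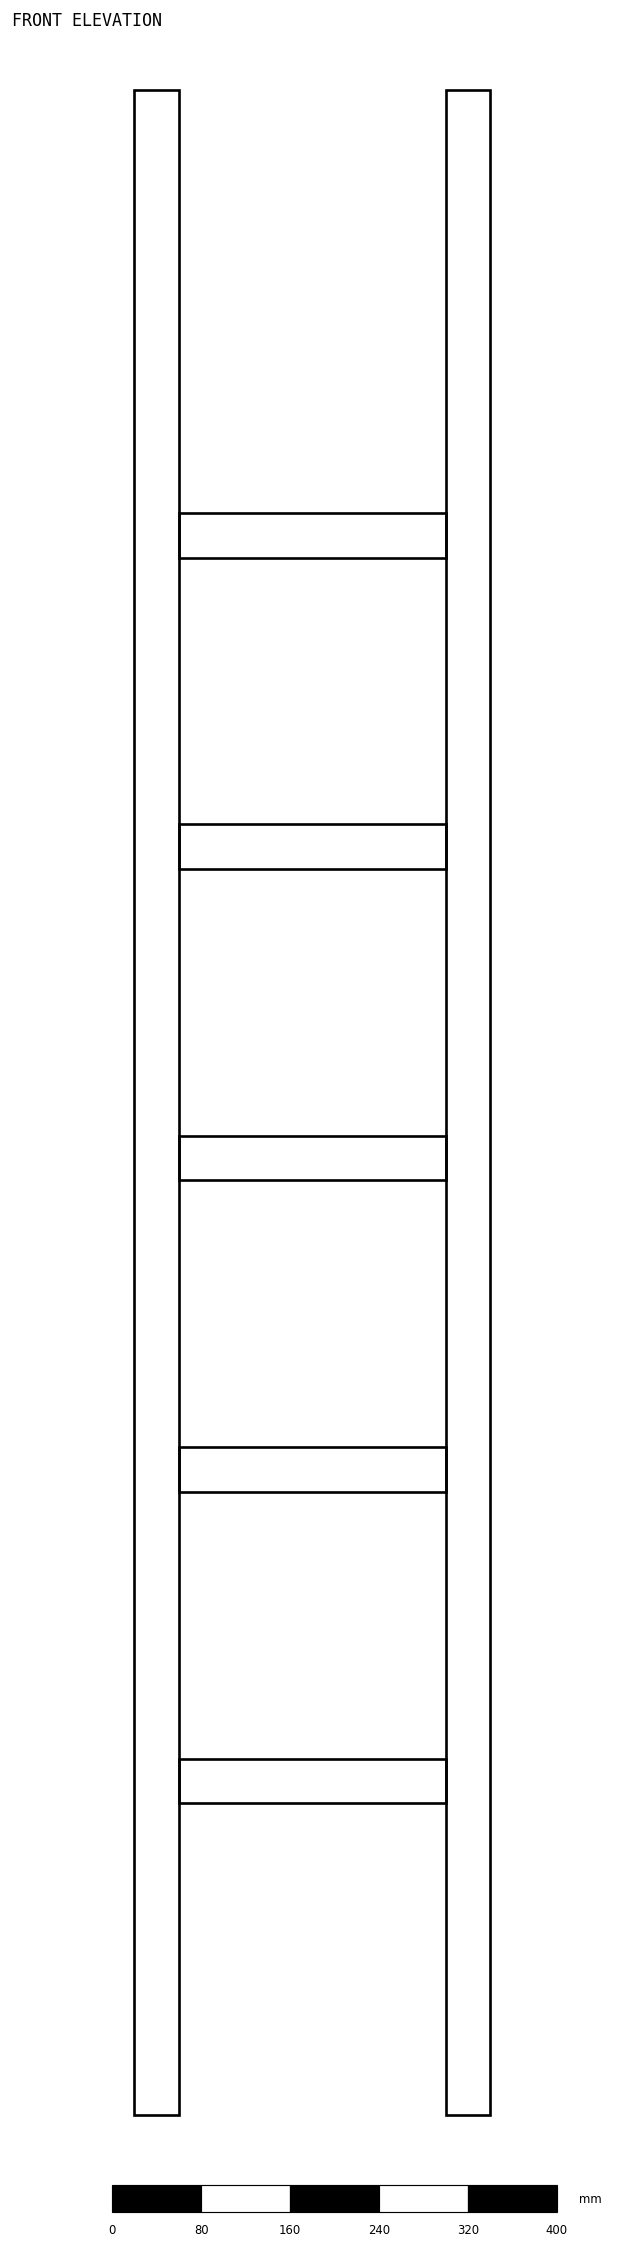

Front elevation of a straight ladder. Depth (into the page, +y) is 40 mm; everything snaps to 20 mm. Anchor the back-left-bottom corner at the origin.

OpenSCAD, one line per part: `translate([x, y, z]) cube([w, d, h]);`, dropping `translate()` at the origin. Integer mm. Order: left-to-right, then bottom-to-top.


cube([40, 40, 1820]);
translate([40, 0, 280]) cube([240, 40, 40]);
translate([40, 0, 560]) cube([240, 40, 40]);
translate([40, 0, 840]) cube([240, 40, 40]);
translate([40, 0, 1120]) cube([240, 40, 40]);
translate([40, 0, 1400]) cube([240, 40, 40]);
translate([280, 0, 0]) cube([40, 40, 1820]);


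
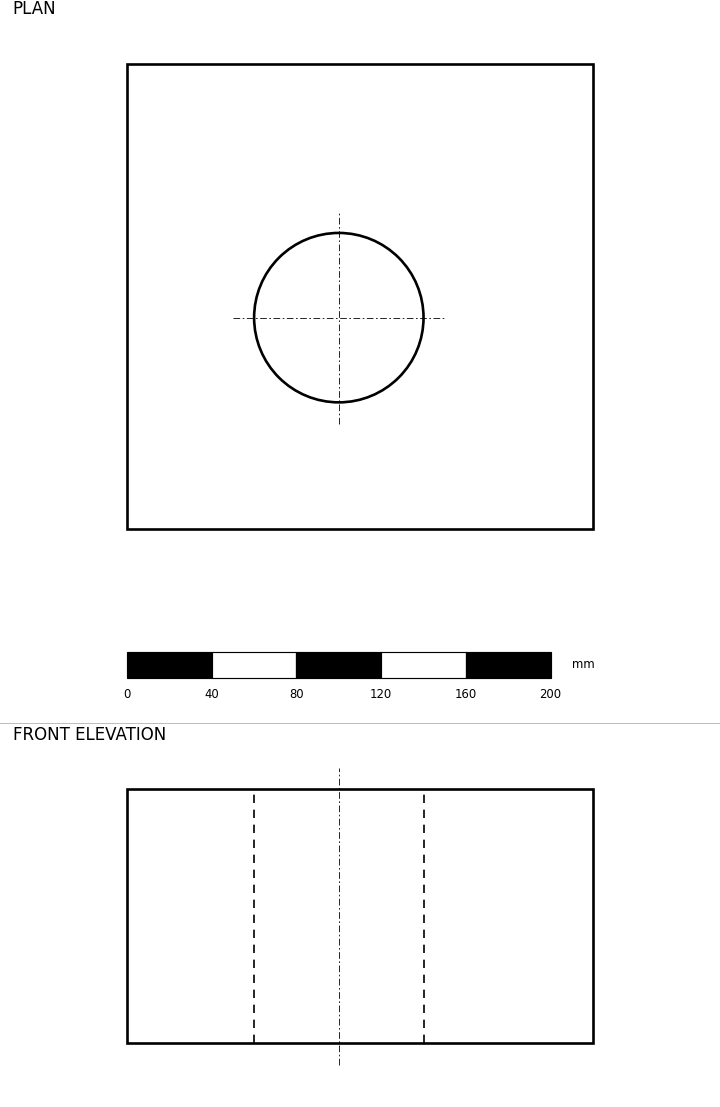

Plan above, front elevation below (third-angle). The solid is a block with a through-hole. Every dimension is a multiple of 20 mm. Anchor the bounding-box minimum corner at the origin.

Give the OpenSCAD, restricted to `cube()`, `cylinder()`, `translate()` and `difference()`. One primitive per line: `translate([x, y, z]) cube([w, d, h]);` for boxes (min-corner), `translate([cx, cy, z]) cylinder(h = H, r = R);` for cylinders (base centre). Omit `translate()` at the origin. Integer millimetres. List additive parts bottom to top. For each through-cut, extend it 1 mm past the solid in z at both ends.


difference() {
  cube([220, 220, 120]);
  translate([100, 100, -1]) cylinder(h = 122, r = 40);
}
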